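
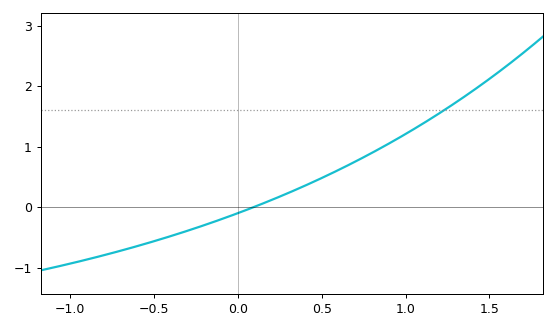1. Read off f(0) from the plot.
-0.1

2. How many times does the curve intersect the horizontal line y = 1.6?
1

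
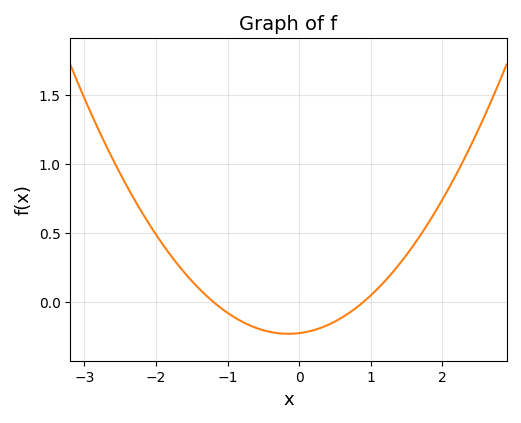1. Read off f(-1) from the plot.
-0.1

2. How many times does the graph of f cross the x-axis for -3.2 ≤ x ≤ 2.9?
2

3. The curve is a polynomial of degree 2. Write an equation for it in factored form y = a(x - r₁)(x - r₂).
y = 0.21(x + 1.2)(x - 0.9)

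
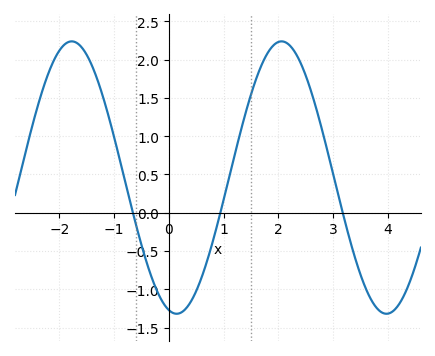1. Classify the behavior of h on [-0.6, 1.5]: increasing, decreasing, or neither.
neither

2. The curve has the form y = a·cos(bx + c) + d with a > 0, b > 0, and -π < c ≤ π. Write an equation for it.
y = 1.78cos(1.6x + 2.9) + 0.46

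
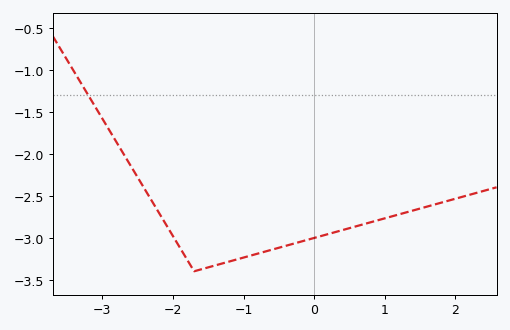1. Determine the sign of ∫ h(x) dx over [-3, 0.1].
negative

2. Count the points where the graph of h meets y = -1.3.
1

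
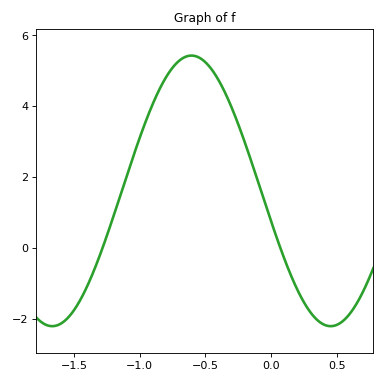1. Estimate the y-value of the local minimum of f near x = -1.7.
-2.2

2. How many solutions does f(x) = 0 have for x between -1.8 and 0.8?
2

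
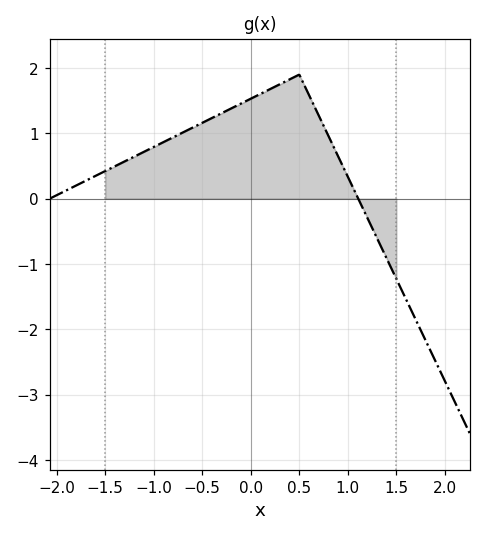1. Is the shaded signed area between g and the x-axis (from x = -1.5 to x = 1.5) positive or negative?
positive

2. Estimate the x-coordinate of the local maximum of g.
0.498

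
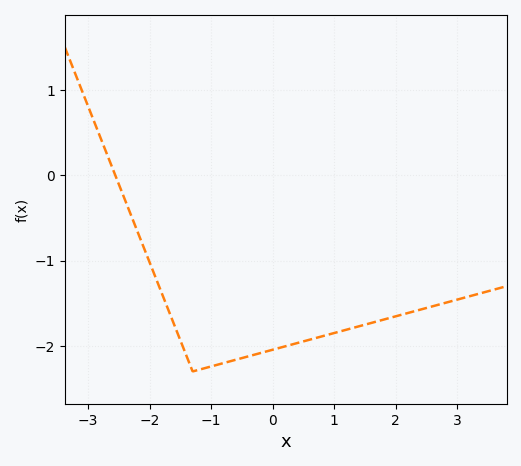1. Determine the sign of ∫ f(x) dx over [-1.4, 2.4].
negative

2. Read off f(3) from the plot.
-1.5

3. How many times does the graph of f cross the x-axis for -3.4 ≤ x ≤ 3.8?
1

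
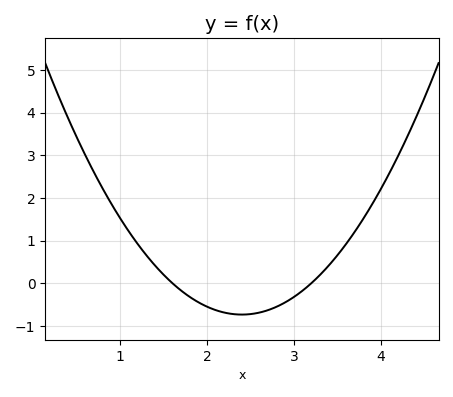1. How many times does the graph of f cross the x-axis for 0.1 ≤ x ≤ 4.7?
2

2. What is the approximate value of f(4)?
2.21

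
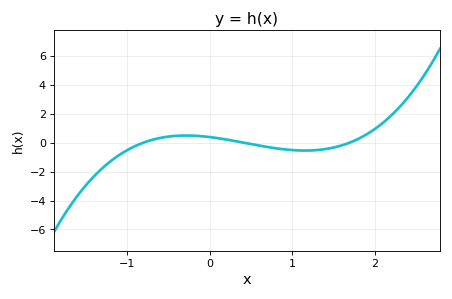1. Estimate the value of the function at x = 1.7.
0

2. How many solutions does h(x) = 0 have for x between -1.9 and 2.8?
3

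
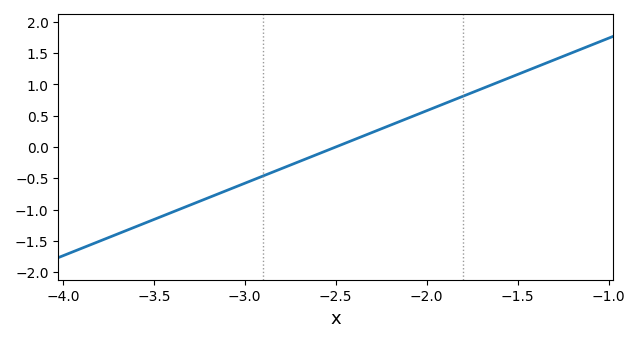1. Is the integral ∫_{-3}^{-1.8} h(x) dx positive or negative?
positive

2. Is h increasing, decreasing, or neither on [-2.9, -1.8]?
increasing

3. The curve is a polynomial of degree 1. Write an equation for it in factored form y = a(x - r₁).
y = 1.16(x + 2.5)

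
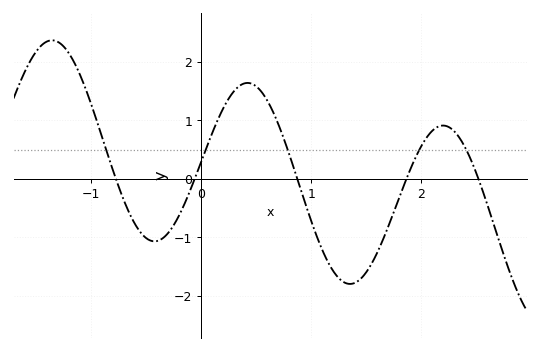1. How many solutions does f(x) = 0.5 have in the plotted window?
5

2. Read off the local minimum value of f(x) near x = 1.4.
-1.79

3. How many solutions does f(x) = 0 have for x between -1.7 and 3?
5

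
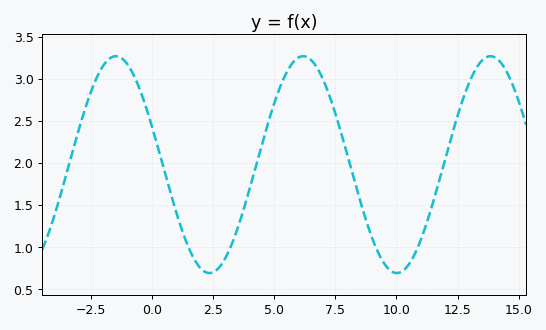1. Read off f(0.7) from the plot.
1.71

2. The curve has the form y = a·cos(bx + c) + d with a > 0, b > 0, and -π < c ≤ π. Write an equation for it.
y = 1.29cos(0.82x + 1.21) + 1.98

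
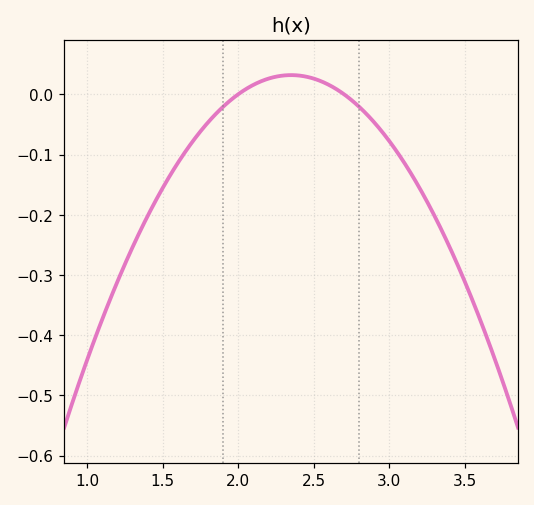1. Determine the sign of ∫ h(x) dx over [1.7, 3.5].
negative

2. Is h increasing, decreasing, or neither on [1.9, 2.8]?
neither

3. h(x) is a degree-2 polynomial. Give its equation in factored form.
y = -0.26(x - 2)(x - 2.7)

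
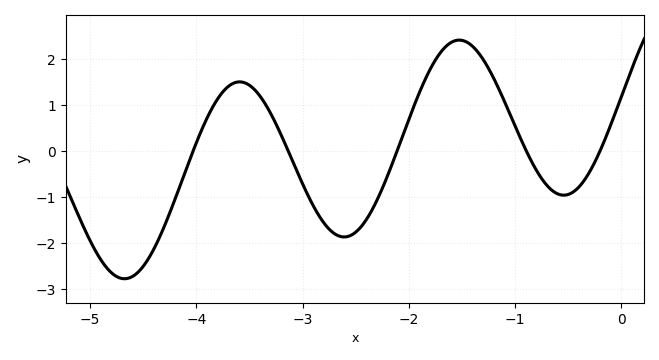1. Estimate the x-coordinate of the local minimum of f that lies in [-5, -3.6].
-4.7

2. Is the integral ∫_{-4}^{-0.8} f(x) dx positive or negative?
positive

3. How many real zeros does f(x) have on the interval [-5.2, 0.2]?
5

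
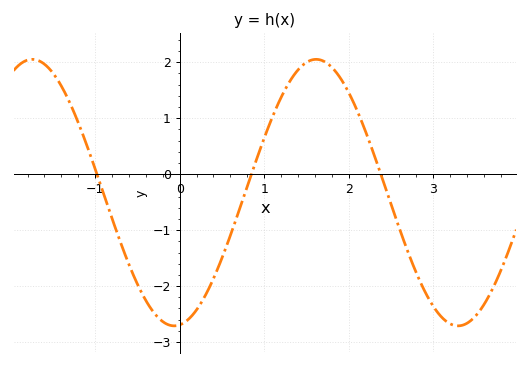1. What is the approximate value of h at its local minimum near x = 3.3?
-2.71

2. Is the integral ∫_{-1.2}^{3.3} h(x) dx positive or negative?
negative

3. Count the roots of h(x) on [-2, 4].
3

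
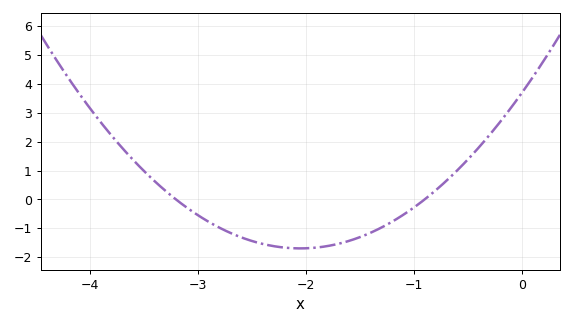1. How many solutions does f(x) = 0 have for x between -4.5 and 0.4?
2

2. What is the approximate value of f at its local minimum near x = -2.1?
-1.69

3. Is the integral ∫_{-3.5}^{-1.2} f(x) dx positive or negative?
negative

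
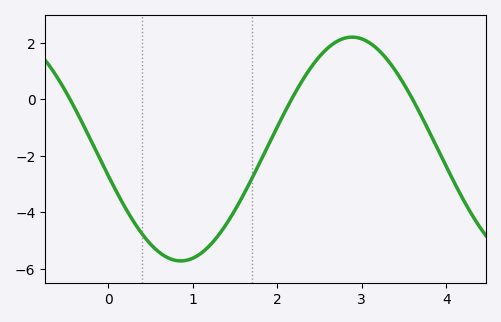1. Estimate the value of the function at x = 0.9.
-5.8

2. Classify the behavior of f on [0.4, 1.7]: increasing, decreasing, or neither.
neither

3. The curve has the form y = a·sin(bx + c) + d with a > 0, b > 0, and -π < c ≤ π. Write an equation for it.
y = 3.96sin(1.6x - 2.9) - 1.76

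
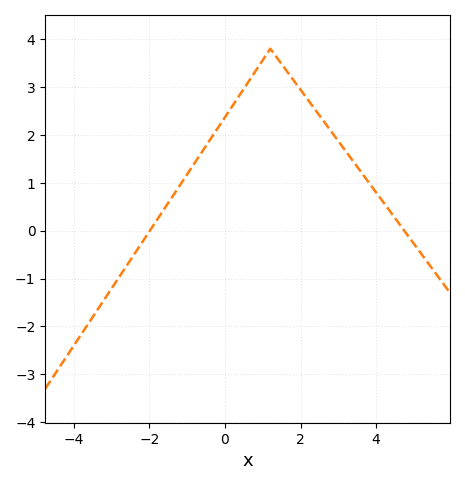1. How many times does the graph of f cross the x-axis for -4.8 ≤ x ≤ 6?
2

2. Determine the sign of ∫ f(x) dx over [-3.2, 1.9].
positive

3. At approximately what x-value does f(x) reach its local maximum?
1.2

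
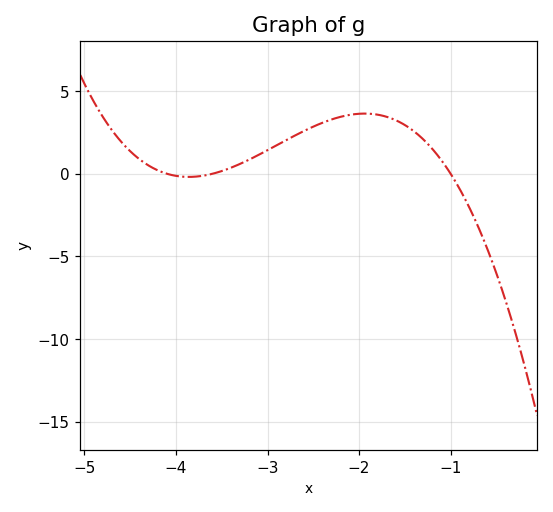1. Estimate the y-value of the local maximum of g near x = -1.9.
3.64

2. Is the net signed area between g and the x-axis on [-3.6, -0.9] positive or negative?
positive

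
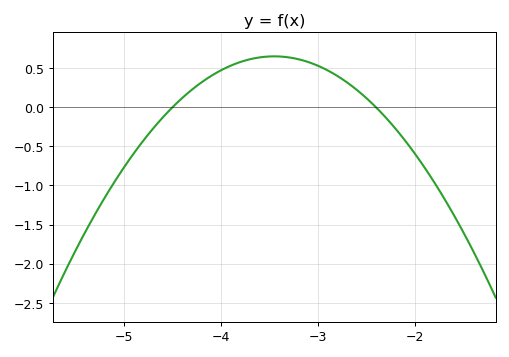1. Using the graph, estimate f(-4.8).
-0.4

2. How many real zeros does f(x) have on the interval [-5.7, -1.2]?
2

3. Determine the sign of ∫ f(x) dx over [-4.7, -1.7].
positive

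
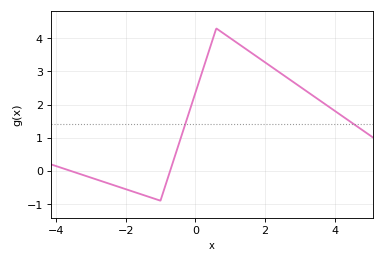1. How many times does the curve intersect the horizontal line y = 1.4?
2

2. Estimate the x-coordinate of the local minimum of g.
-1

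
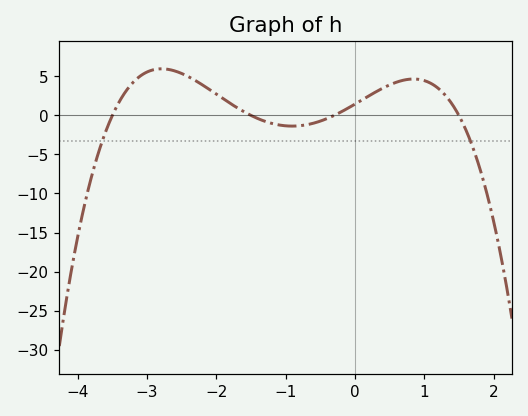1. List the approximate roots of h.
-3.5, -1.5, -0.3, 1.5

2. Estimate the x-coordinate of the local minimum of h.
-0.9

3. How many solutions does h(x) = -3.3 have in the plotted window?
2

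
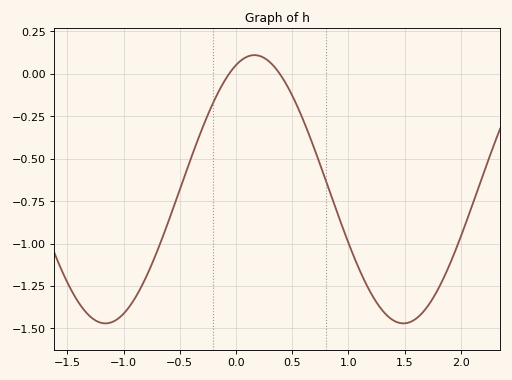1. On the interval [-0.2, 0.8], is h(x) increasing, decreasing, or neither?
neither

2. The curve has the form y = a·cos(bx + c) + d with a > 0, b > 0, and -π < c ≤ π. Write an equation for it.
y = 0.79cos(2.4x - 0.39) - 0.68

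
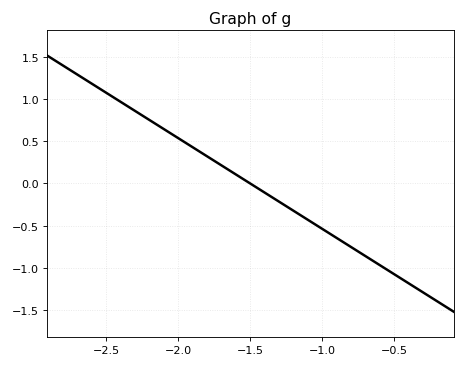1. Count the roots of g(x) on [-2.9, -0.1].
1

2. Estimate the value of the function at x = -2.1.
0.65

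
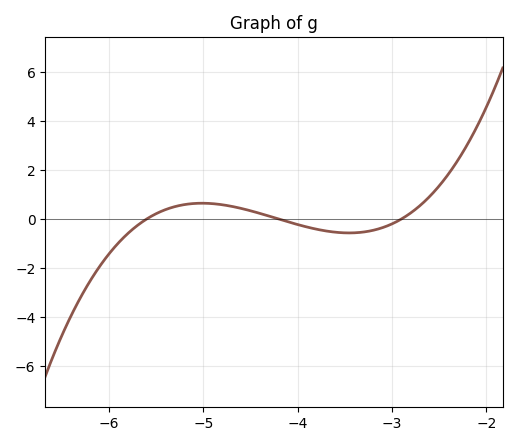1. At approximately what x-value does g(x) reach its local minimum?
-3.5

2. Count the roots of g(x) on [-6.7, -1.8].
3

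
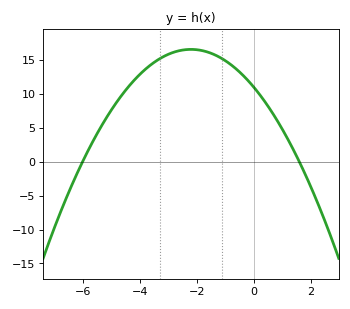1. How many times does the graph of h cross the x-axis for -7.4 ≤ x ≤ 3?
2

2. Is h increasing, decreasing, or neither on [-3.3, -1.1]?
neither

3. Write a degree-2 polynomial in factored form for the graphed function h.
y = -1.15(x + 6)(x - 1.6)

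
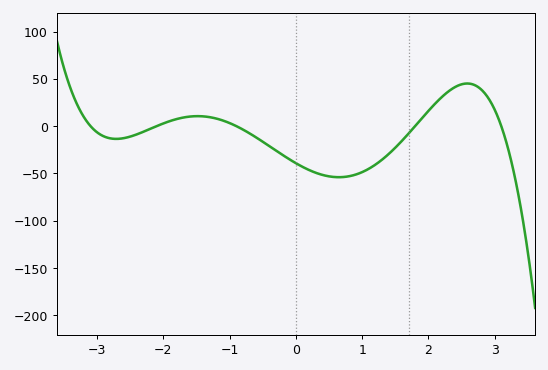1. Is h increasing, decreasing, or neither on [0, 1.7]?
neither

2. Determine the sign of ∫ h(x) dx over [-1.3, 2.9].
negative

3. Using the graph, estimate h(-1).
3.18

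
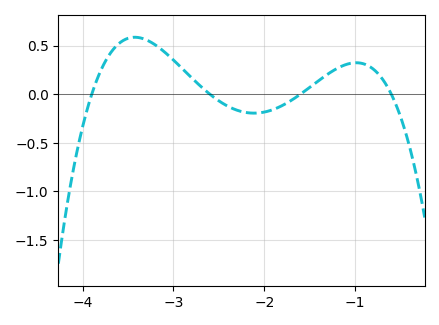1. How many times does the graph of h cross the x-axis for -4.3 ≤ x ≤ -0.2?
4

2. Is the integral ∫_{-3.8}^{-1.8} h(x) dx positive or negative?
positive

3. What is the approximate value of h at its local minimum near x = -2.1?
-0.196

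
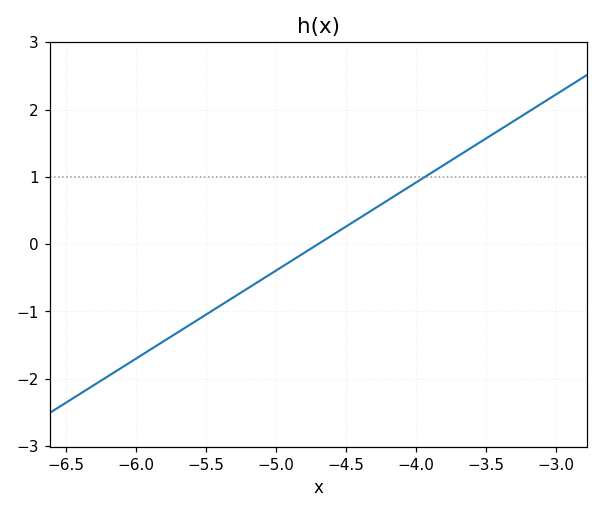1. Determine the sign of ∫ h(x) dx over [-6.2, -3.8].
negative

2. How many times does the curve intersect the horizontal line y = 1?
1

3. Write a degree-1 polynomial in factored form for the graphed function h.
y = 1.31(x + 4.7)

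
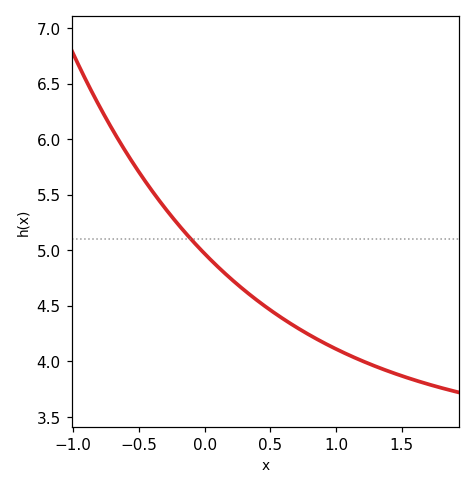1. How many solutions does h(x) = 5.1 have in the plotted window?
1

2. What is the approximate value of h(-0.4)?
5.53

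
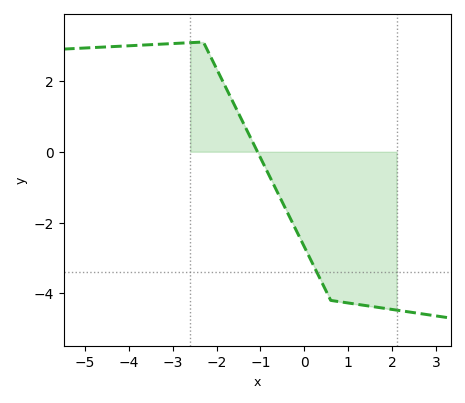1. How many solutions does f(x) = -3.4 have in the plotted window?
1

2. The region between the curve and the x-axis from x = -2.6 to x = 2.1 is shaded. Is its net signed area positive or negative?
negative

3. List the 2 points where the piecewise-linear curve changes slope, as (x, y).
(-2.3, 3.1); (0.6, -4.2)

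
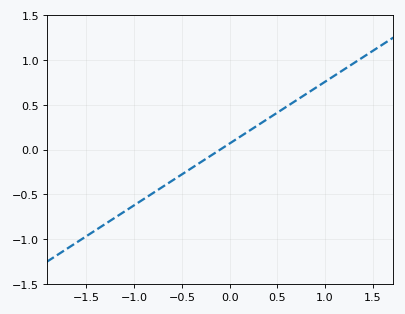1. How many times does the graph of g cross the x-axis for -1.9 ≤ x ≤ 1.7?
1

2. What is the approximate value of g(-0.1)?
0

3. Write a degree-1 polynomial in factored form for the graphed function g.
y = 0.69(x + 0.1)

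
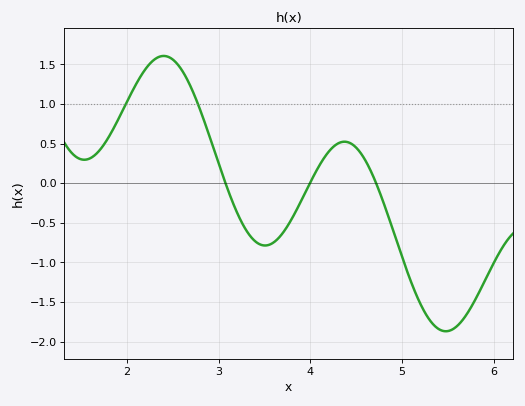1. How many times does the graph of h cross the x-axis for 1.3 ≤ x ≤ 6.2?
3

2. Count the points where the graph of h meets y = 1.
2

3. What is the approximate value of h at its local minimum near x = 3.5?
-0.8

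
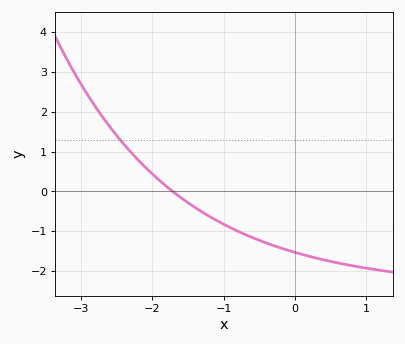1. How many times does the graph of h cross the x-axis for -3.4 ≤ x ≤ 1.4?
1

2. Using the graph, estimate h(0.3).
-1.67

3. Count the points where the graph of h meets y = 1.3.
1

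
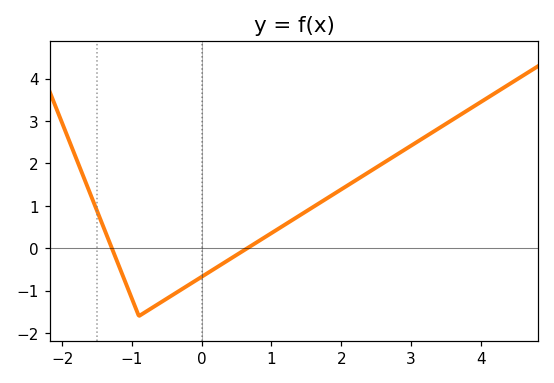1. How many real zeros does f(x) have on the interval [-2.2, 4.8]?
2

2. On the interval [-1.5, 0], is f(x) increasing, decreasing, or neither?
neither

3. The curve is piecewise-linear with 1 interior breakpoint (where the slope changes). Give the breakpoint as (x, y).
(-0.9, -1.6)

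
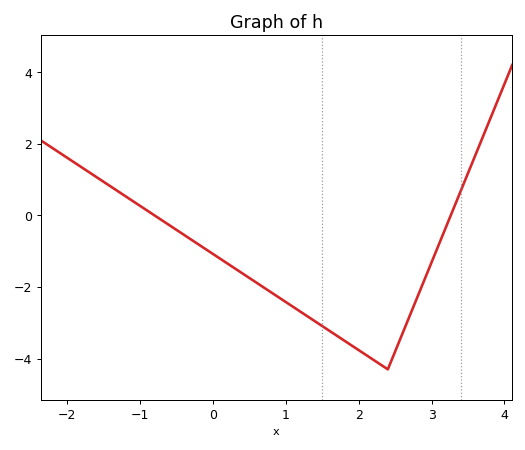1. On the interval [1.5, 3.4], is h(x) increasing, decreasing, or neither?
neither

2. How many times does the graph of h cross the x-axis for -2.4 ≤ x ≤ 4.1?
2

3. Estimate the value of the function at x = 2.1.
-3.9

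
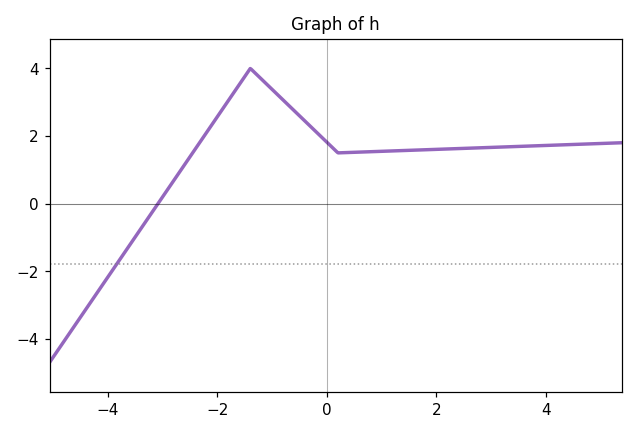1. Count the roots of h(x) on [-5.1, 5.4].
1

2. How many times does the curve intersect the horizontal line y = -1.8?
1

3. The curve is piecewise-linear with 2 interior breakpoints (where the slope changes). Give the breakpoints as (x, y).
(-1.4, 4); (0.2, 1.5)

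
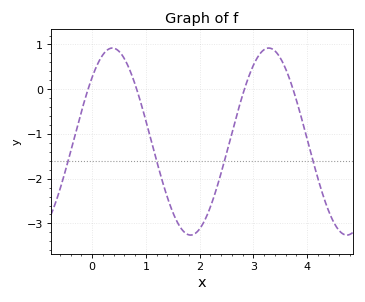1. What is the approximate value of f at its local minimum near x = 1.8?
-3.26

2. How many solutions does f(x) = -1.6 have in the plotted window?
4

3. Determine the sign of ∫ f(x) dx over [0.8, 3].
negative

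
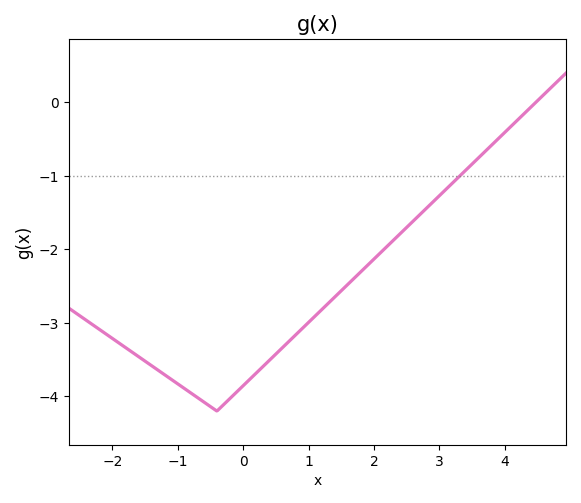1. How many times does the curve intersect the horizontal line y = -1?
1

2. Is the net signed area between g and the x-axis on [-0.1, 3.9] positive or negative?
negative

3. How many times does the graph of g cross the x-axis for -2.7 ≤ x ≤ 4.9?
1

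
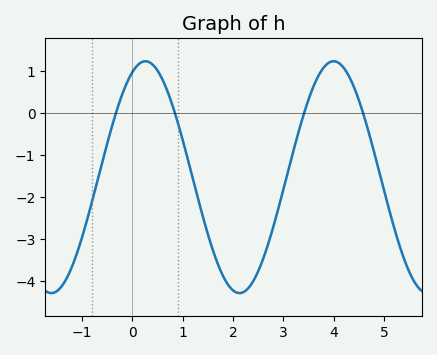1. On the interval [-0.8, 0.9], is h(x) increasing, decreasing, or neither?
neither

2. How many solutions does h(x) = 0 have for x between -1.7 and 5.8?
4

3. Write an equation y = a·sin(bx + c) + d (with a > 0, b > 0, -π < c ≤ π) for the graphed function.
y = 2.76sin(1.7x + 1.1) - 1.53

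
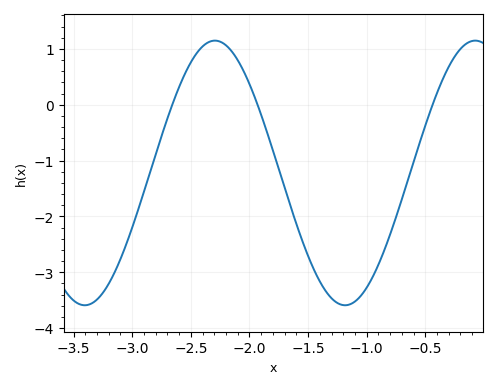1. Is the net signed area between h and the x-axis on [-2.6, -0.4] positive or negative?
negative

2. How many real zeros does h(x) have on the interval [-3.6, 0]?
3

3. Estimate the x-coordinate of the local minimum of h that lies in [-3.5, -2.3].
-3.4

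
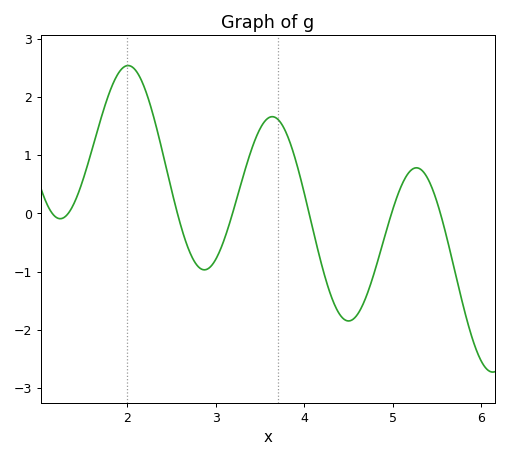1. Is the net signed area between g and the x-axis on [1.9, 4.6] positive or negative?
positive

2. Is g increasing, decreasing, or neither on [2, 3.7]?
neither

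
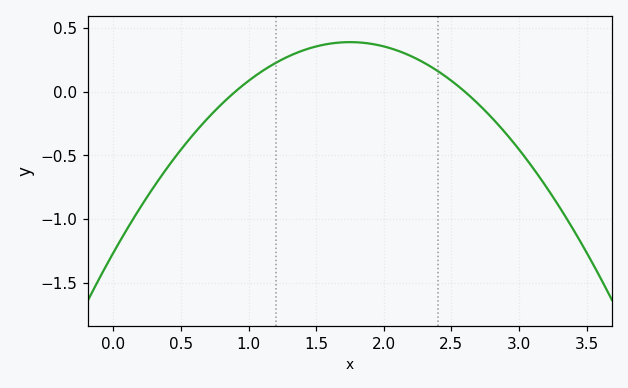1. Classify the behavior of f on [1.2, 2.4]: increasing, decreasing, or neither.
neither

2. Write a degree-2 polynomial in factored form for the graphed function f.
y = -0.54(x - 0.9)(x - 2.6)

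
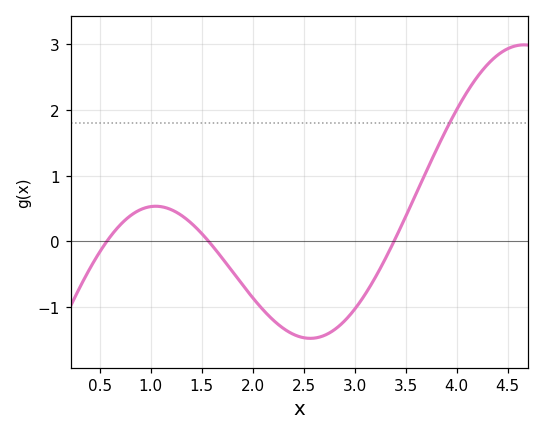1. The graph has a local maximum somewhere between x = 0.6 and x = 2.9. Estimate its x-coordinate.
1.05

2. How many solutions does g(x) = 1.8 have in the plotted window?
1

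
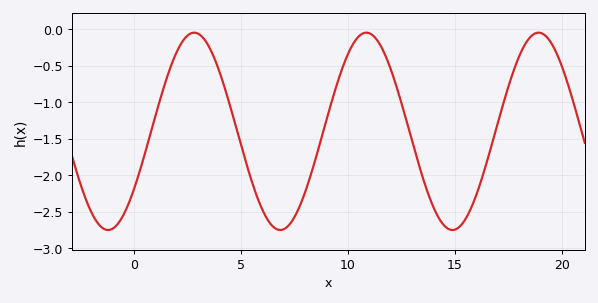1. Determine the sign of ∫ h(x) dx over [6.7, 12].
negative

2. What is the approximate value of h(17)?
-1.3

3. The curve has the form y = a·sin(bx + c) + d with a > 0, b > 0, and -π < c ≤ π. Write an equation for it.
y = 1.35sin(0.78x - 0.622) - 1.4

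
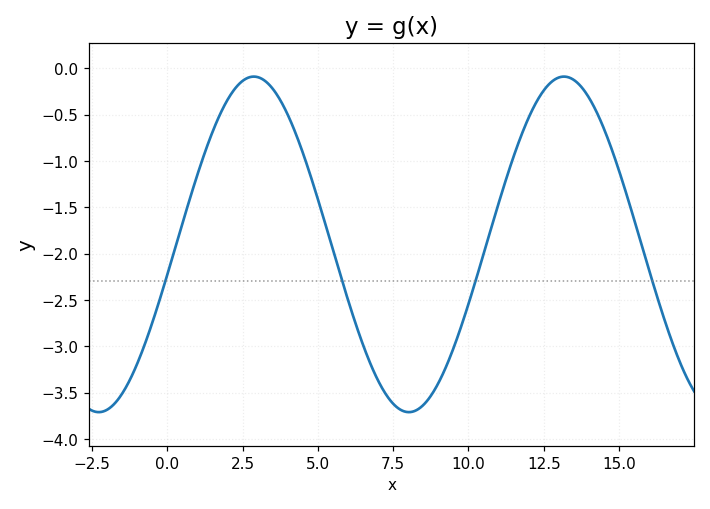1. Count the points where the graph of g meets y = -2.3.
4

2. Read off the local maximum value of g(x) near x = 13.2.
-0.09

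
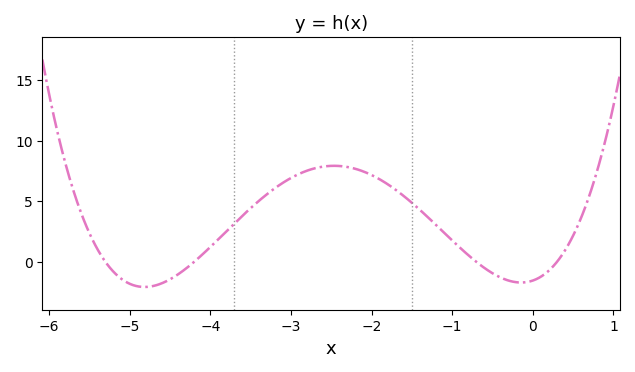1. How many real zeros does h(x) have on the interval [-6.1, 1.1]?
4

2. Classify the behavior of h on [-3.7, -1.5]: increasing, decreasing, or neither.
neither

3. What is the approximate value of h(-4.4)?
-1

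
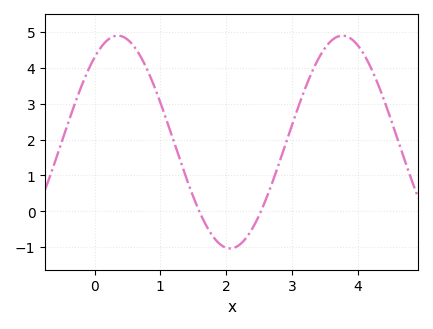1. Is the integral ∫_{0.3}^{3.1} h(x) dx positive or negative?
positive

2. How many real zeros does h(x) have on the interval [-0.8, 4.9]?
2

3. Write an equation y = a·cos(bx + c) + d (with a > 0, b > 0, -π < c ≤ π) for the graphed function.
y = 2.96cos(1.8x - 0.65) + 1.93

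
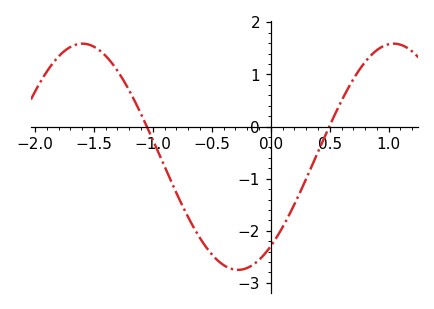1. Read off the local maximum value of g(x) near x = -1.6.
1.6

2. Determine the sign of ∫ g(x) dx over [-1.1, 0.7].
negative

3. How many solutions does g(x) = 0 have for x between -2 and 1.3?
2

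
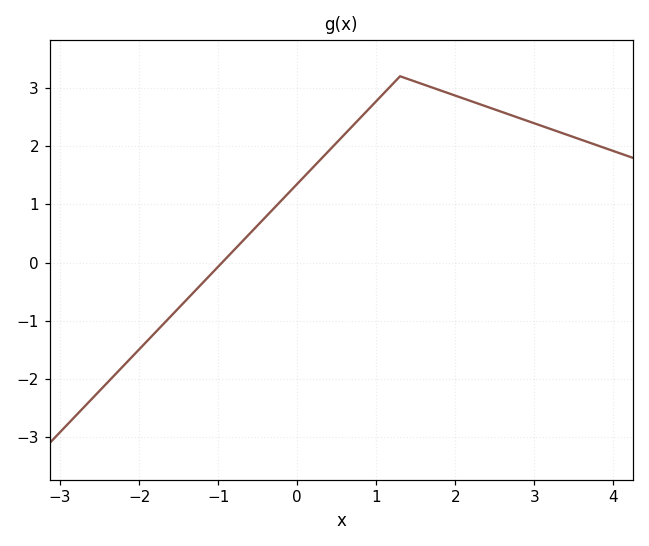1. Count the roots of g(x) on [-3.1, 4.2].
1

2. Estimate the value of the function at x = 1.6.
3.1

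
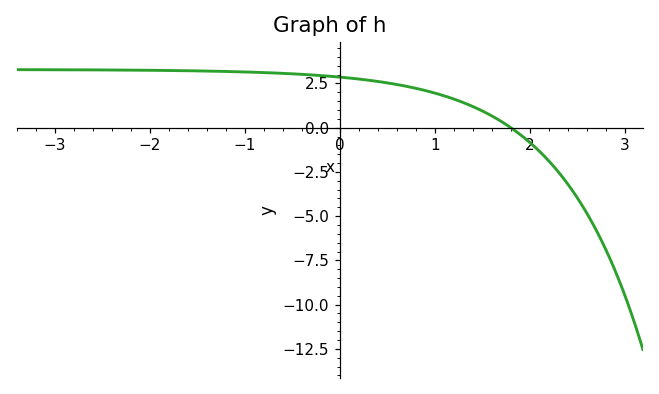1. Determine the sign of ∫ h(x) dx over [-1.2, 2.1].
positive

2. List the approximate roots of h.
1.8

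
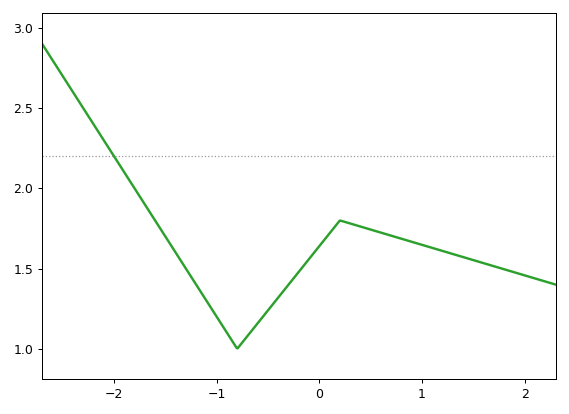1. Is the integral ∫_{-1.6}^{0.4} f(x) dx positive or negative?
positive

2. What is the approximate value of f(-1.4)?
1.6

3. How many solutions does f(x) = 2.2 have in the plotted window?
1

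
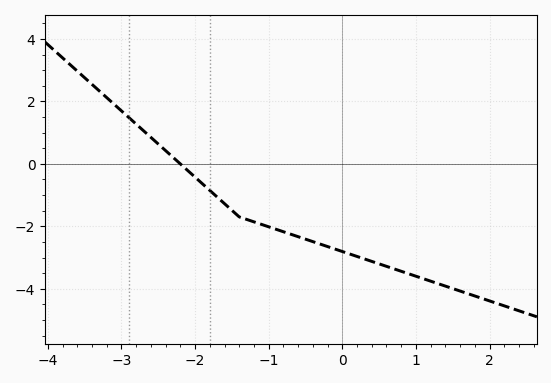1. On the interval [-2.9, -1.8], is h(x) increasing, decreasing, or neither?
decreasing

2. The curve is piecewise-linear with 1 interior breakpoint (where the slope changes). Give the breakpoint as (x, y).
(-1.4, -1.7)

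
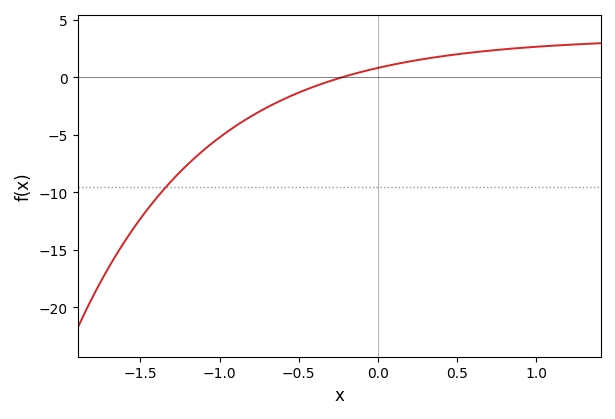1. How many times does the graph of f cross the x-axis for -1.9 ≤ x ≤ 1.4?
1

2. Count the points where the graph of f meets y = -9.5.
1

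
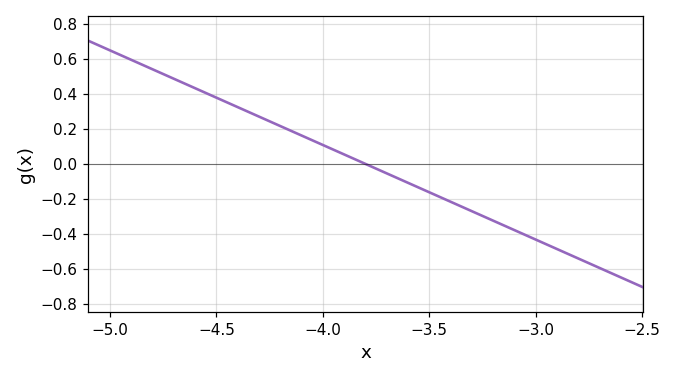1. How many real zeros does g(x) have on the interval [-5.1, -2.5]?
1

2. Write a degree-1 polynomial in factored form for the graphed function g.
y = -0.54(x + 3.8)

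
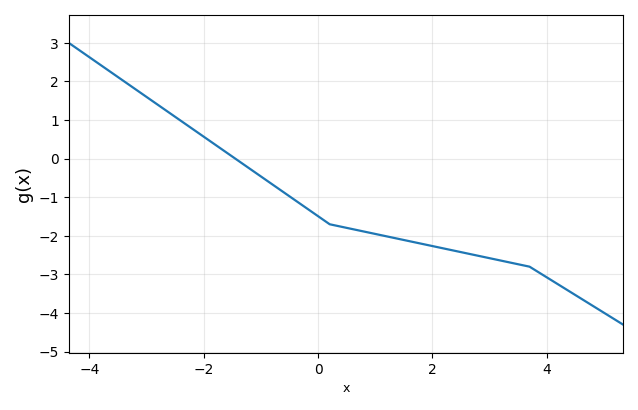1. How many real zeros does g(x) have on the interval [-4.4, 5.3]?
1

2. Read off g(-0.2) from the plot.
-1.29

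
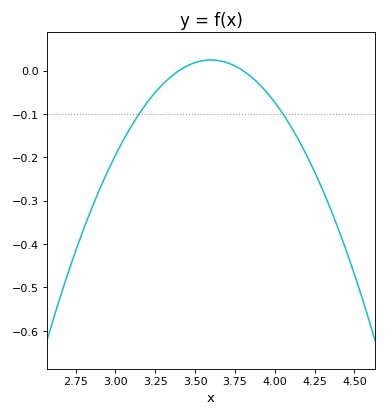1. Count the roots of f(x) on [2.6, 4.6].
2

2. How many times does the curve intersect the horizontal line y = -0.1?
2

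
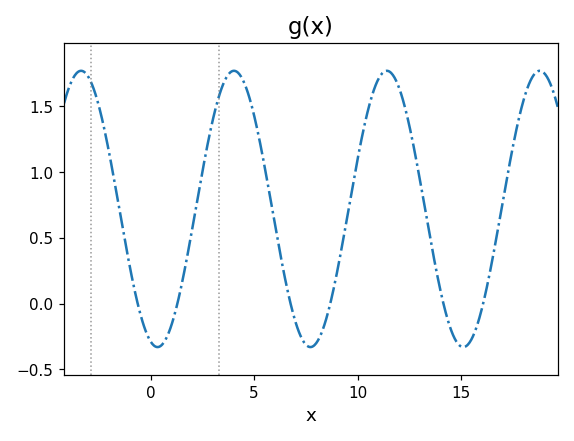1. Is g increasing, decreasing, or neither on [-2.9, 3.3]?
neither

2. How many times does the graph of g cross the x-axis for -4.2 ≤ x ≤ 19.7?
6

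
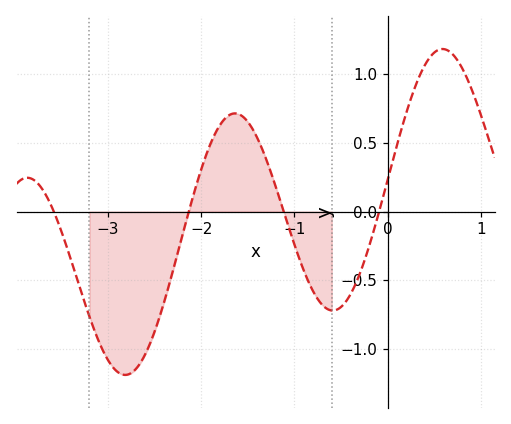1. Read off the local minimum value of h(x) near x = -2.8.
-1.2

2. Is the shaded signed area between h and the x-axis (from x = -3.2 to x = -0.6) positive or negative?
negative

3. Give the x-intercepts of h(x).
-3.6, -2.1, -1.1, -0.1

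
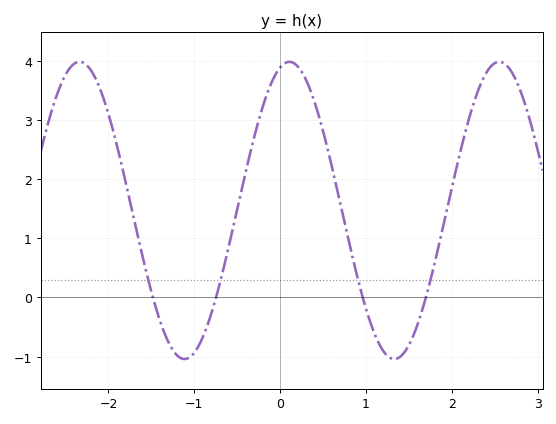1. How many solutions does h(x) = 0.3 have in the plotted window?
4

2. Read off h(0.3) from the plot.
3.68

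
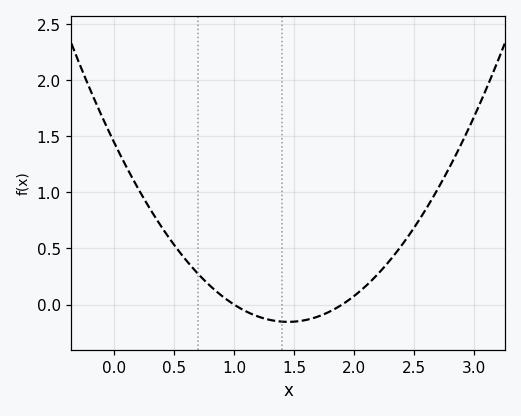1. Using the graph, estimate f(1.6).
-0.15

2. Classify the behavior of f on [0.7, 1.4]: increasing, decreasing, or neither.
decreasing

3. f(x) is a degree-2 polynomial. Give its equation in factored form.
y = 0.76(x - 1)(x - 1.9)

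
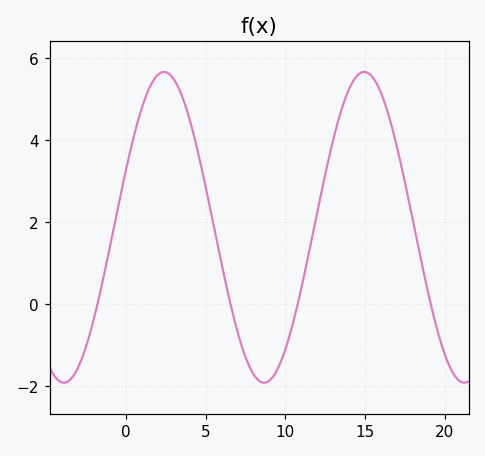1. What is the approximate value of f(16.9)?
4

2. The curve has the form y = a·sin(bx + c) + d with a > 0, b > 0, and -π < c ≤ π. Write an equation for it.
y = 3.79sin(0.5x + 0.38) + 1.87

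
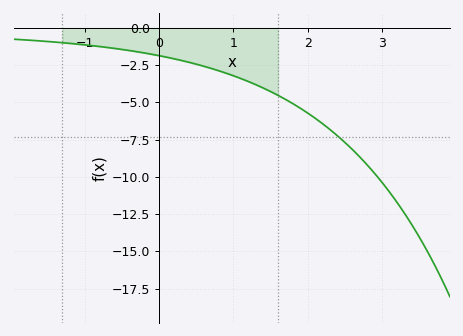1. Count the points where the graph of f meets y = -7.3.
1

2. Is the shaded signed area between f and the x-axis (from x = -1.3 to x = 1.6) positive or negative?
negative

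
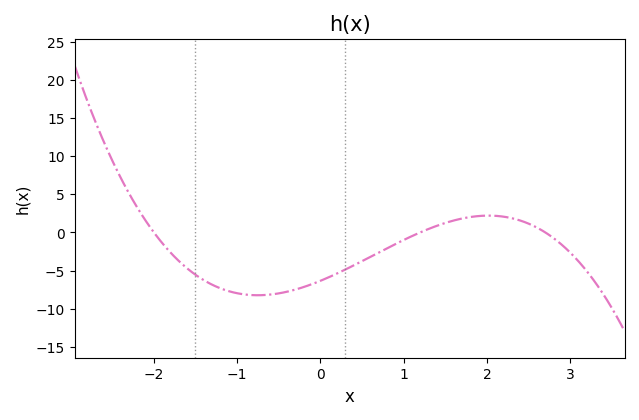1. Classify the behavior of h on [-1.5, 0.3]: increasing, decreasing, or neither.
neither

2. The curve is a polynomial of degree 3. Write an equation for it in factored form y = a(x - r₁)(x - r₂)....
y = -0.98(x + 2)(x - 1.2)(x - 2.7)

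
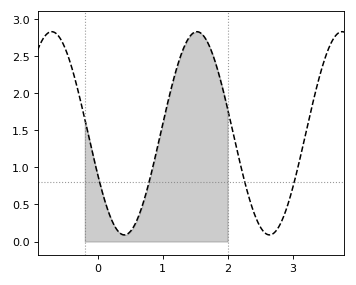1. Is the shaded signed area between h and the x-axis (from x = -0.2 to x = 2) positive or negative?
positive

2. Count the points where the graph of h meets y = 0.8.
4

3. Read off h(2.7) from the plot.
0.106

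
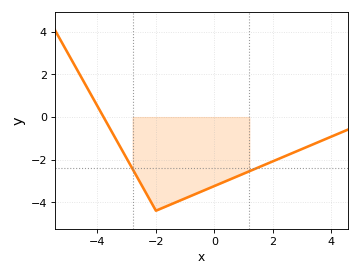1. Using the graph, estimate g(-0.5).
-3.53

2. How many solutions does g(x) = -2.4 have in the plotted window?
2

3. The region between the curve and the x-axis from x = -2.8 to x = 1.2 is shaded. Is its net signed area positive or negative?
negative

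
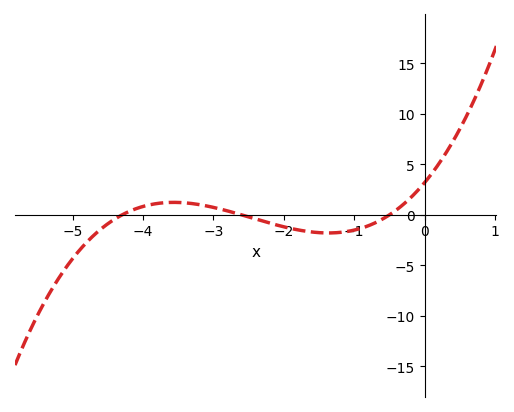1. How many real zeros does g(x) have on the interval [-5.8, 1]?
3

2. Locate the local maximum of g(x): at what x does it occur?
-3.57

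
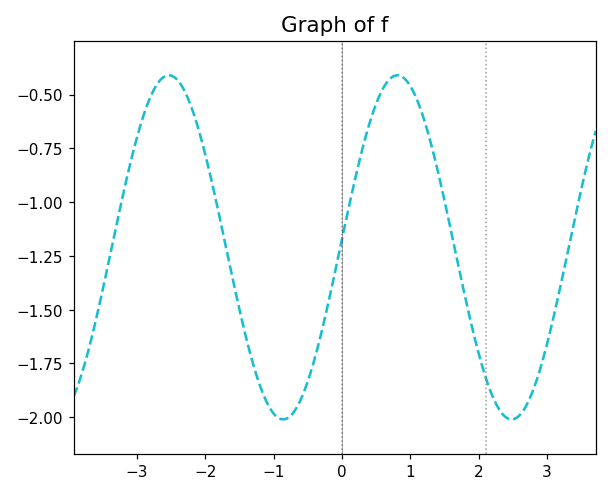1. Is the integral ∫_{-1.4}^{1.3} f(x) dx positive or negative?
negative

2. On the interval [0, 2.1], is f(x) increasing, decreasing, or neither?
neither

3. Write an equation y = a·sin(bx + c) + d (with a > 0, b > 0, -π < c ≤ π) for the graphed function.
y = 0.8sin(1.88x + 0.05) - 1.21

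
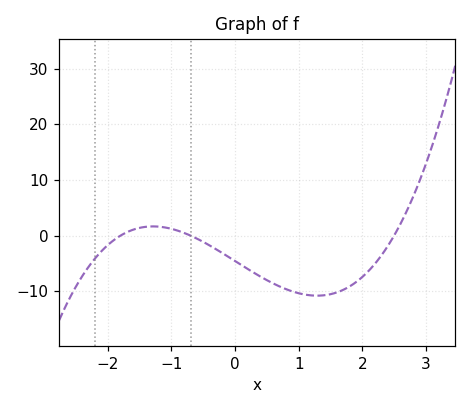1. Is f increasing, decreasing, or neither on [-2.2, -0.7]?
neither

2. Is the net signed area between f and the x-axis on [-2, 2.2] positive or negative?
negative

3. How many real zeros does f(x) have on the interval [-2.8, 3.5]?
3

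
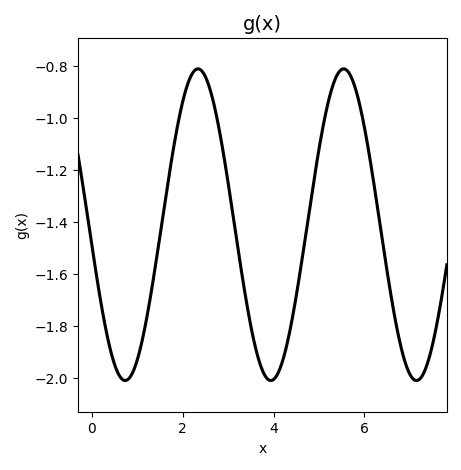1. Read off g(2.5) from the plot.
-0.84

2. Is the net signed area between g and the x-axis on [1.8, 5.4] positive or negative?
negative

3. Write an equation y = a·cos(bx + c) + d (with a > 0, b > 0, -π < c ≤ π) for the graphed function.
y = 0.6cos(2x + 1.7) - 1.41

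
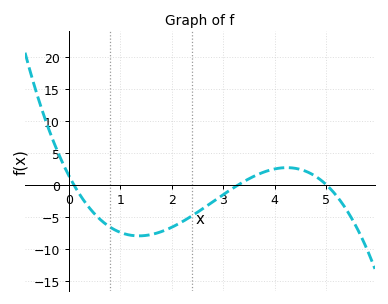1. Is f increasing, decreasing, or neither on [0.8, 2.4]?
neither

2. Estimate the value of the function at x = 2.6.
-3.78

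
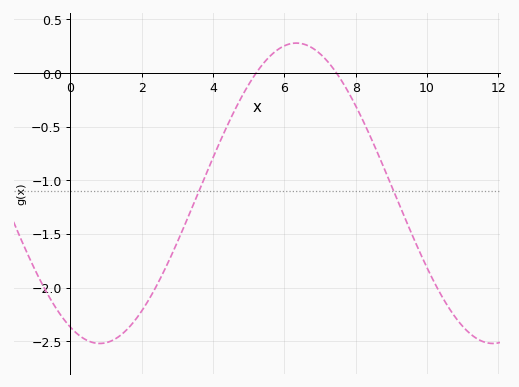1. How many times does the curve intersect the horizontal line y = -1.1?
2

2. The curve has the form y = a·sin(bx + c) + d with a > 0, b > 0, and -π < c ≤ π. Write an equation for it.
y = 1.4sin(0.57x - 2.04) - 1.12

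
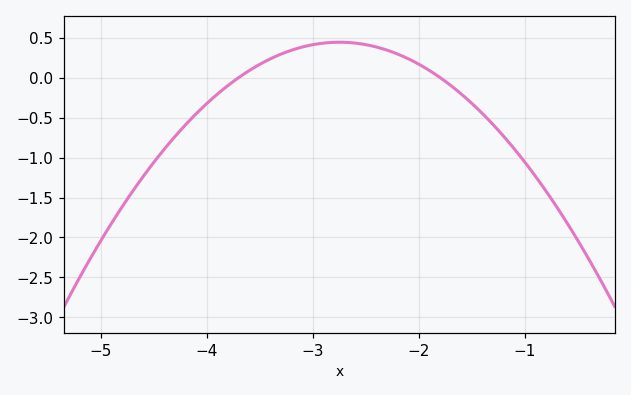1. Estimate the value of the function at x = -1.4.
-0.451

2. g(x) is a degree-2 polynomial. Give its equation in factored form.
y = -0.49(x + 3.7)(x + 1.8)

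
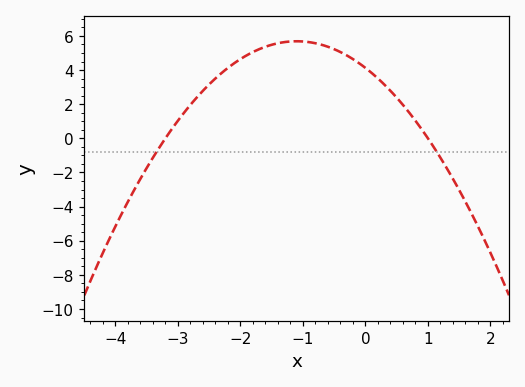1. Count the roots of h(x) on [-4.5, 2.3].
2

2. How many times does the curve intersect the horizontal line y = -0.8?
2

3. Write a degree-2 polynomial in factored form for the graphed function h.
y = -1.29(x + 3.2)(x - 1)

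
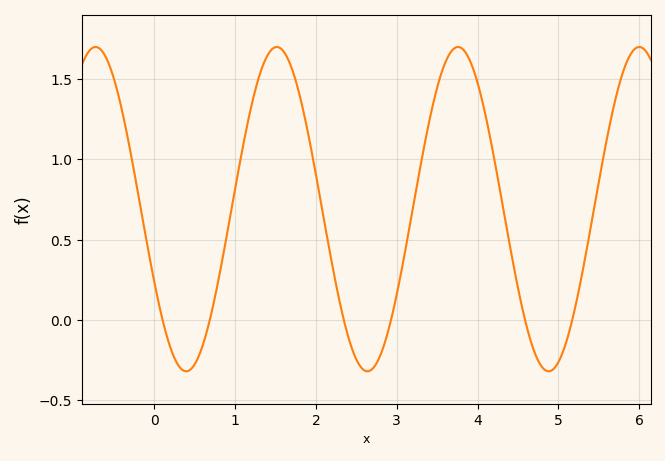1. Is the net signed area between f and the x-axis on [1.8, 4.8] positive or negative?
positive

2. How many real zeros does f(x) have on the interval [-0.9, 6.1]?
6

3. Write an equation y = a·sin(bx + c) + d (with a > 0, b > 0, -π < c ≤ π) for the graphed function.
y = 1.01sin(2.8x - 2.67) + 0.69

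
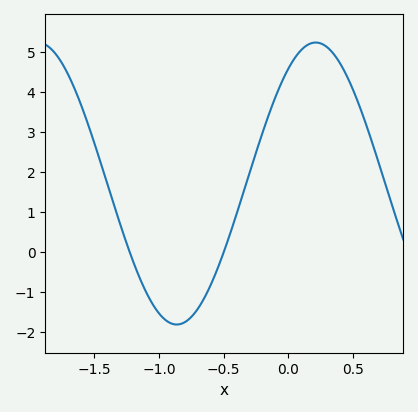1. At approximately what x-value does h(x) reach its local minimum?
-0.863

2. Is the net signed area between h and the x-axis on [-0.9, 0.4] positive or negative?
positive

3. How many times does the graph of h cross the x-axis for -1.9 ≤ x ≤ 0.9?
2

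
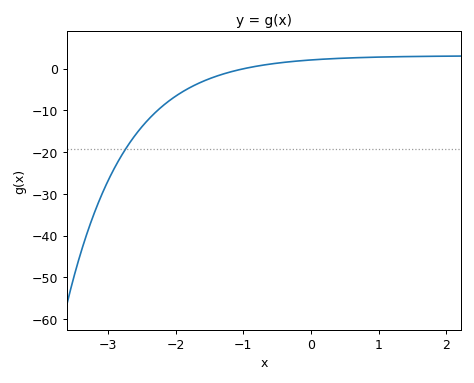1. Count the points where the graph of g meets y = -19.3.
1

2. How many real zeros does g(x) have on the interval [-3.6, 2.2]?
1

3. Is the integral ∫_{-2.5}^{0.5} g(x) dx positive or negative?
negative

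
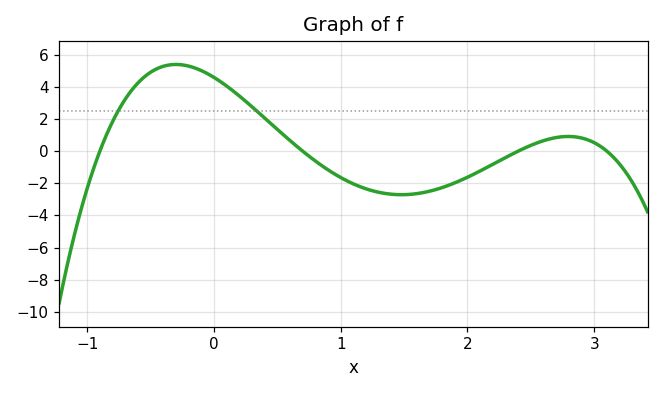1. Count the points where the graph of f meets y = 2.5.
2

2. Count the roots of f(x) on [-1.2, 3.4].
4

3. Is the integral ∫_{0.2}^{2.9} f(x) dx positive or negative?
negative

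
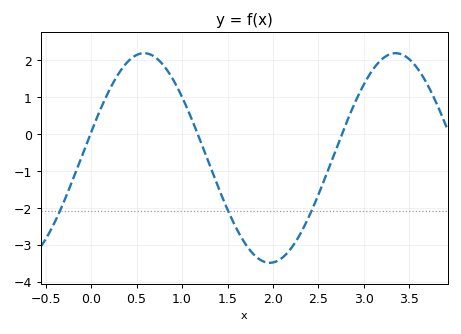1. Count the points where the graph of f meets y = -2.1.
3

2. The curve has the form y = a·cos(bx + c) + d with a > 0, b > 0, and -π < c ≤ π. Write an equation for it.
y = 2.84cos(2.27x - 1.32) - 0.65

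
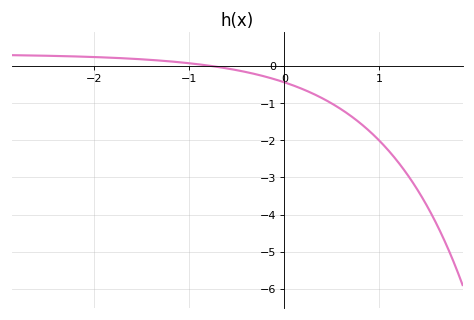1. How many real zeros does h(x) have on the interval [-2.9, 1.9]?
1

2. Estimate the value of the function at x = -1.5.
0.2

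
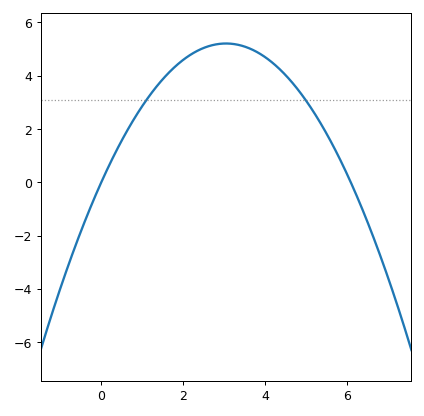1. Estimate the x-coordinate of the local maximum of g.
3.05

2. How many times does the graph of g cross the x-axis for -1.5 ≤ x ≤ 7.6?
2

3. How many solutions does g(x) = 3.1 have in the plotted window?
2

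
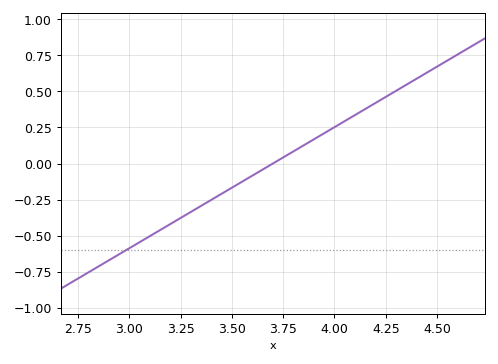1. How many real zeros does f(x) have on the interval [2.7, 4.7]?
1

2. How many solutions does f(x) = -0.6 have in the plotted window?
1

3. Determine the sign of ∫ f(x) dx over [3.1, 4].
negative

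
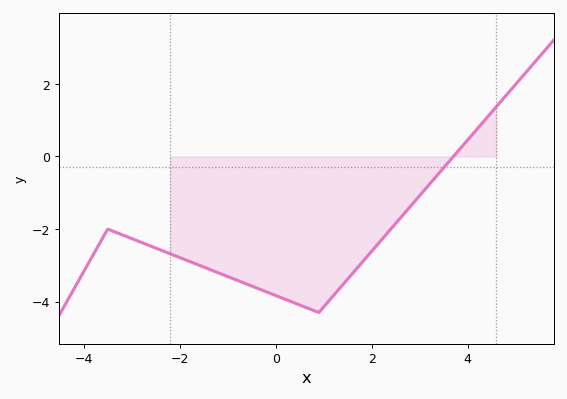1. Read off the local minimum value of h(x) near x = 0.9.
-4.2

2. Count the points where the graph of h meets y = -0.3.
1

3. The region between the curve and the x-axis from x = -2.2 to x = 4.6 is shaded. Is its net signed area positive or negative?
negative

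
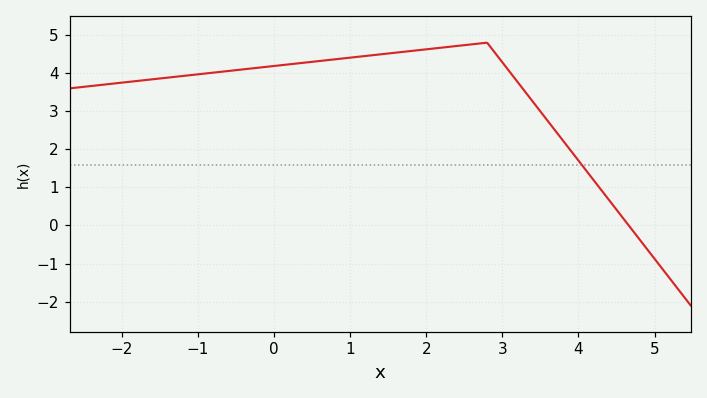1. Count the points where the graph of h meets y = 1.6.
1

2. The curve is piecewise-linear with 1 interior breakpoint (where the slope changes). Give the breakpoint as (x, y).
(2.8, 4.8)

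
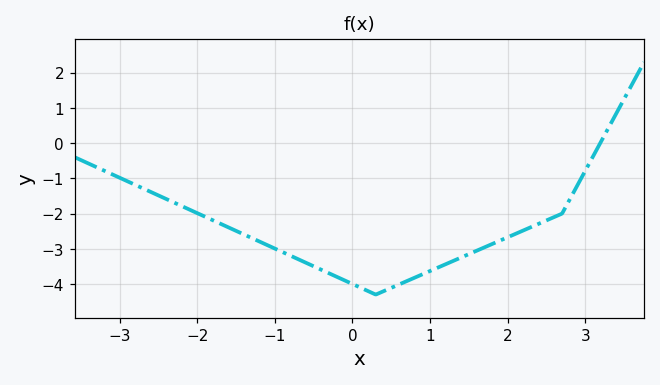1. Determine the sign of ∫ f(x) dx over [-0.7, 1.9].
negative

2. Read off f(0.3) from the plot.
-4.3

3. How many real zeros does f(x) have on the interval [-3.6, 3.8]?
1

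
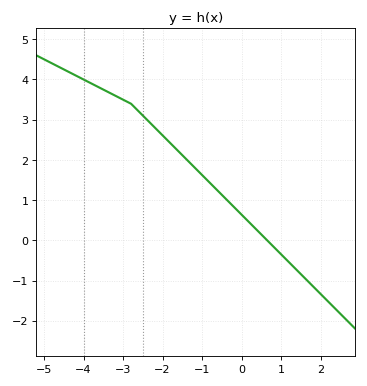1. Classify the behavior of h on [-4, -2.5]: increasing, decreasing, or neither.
decreasing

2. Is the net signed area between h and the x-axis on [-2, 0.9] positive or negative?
positive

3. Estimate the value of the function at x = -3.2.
3.6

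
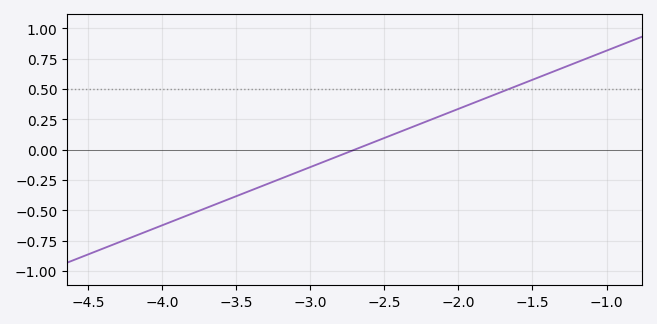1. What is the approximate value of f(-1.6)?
0.55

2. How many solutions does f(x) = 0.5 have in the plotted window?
1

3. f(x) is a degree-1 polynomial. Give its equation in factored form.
y = 0.48(x + 2.7)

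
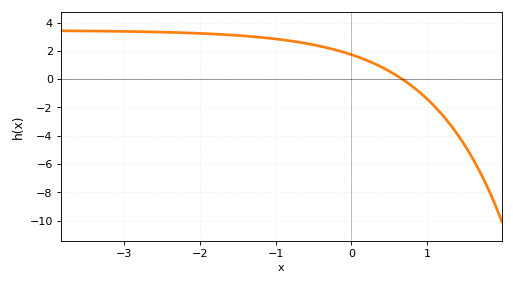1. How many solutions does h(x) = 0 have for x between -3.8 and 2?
1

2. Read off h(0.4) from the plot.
0.843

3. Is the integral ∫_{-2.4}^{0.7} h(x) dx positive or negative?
positive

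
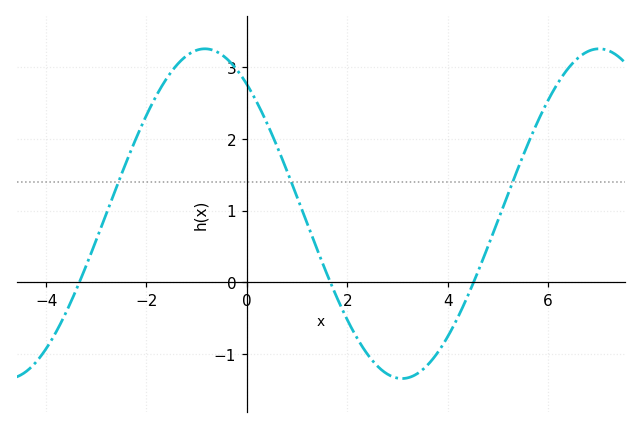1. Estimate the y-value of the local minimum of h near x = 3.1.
-1.3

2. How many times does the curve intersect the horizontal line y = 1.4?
3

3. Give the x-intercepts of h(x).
-3.4, 1.6, 4.6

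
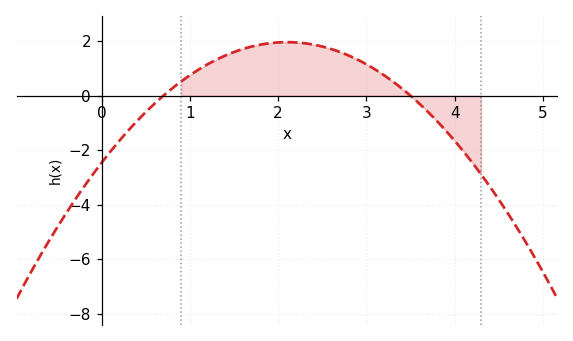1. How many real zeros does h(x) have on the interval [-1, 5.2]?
2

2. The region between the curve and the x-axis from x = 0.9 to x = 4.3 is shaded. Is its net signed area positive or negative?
positive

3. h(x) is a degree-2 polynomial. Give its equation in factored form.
y = -1(x - 0.7)(x - 3.5)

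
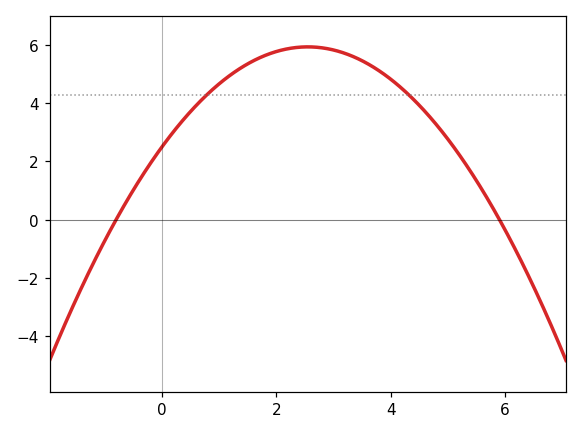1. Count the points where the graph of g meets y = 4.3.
2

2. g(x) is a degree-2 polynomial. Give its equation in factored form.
y = -0.53(x + 0.8)(x - 5.9)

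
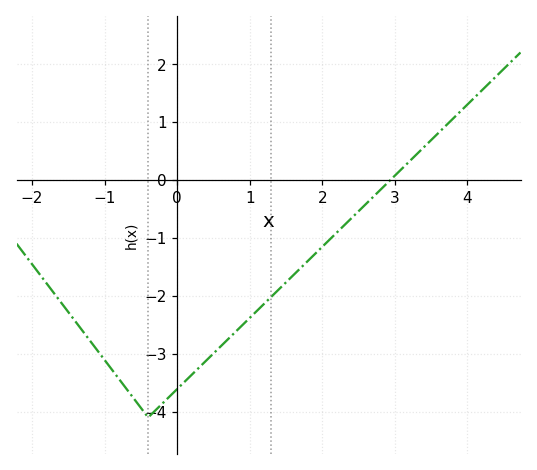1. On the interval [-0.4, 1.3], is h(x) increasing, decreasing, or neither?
increasing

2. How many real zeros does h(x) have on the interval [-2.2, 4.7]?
1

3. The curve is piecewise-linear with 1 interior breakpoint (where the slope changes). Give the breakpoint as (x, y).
(-0.4, -4.1)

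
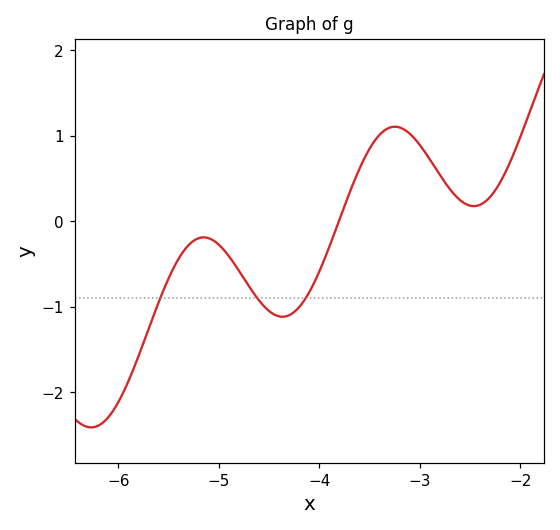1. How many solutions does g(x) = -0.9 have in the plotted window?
3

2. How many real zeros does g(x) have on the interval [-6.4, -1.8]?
1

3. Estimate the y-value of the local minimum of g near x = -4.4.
-1.12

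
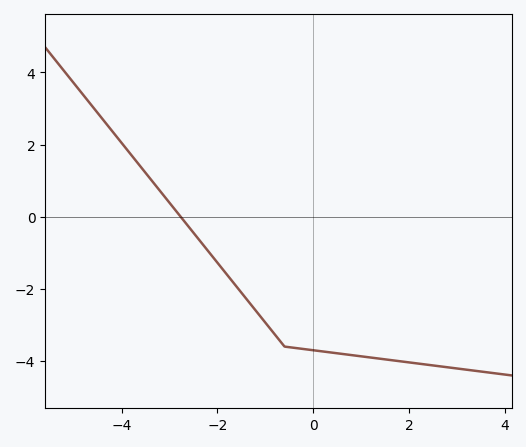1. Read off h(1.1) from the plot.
-3.89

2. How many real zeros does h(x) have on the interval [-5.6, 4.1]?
1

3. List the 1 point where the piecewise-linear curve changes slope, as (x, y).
(-0.6, -3.6)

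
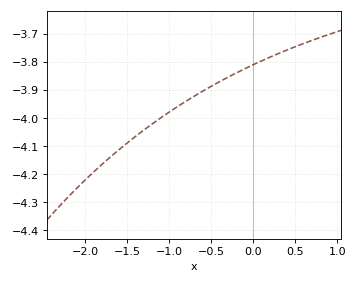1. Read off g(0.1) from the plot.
-3.8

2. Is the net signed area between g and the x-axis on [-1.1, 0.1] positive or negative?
negative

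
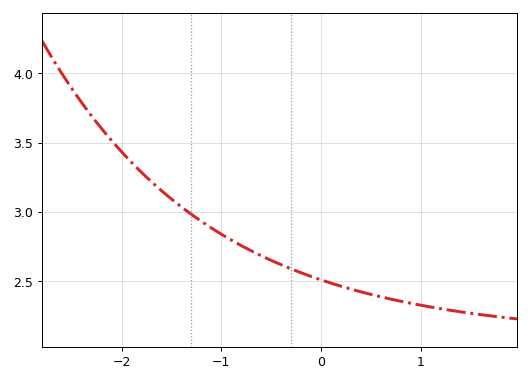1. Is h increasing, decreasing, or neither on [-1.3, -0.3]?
decreasing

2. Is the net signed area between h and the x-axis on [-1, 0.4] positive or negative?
positive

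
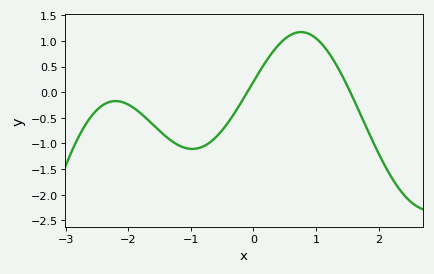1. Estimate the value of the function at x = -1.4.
-0.862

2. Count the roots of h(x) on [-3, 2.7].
2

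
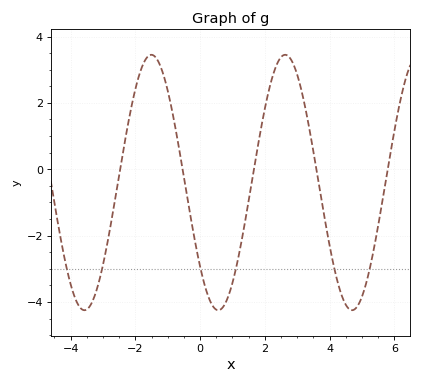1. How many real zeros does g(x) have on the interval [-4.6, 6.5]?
5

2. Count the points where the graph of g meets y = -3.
6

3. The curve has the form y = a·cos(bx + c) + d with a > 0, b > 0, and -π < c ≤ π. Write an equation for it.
y = 3.85cos(1.52x + 2.29) - 0.4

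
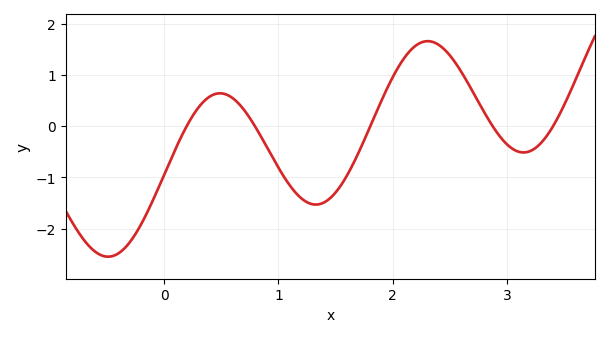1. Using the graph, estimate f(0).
-0.952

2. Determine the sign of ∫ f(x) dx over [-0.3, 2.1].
negative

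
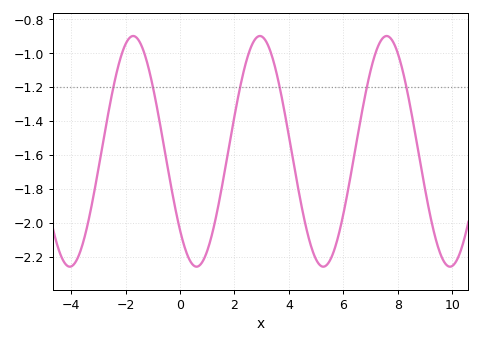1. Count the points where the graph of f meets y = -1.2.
6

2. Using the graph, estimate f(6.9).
-1.17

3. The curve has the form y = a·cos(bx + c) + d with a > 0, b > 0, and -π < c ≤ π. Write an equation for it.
y = 0.68cos(1.35x + 2.32) - 1.58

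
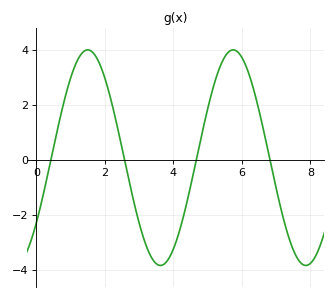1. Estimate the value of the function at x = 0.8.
2.07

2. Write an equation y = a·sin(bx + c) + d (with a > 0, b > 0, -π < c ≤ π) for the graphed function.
y = 3.93sin(1.48x - 0.652) + 0.08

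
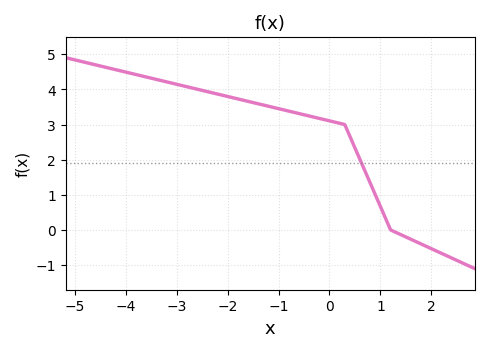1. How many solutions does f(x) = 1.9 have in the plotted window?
1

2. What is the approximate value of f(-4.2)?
4.56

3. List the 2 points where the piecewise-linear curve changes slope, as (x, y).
(0.3, 3); (1.2, 0)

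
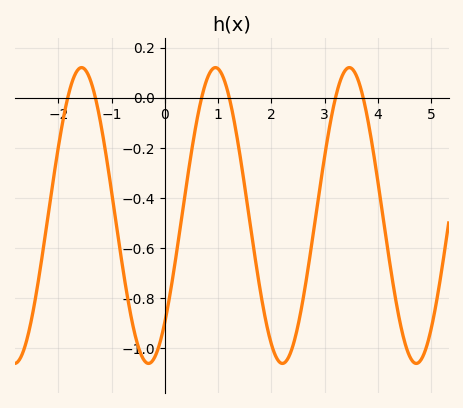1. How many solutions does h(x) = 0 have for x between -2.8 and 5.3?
6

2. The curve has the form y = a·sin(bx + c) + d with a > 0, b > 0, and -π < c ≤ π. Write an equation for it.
y = 0.59sin(2.5x - 0.8) - 0.47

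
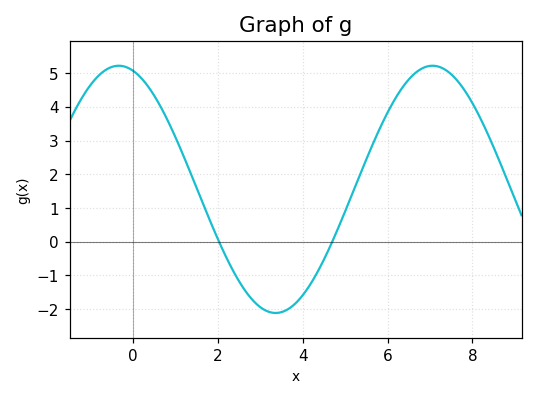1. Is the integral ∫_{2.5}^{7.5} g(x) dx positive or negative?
positive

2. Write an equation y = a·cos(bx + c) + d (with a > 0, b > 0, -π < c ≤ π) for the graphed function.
y = 3.67cos(0.85x + 0.282) + 1.55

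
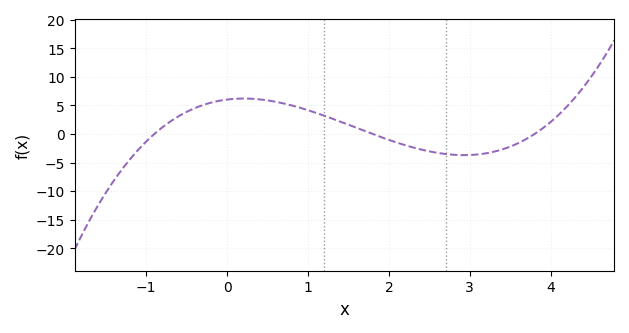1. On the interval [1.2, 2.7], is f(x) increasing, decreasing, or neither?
decreasing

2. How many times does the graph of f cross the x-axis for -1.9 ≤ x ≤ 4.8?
3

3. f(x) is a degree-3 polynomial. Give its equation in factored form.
y = 0.98(x + 0.9)(x - 1.8)(x - 3.8)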